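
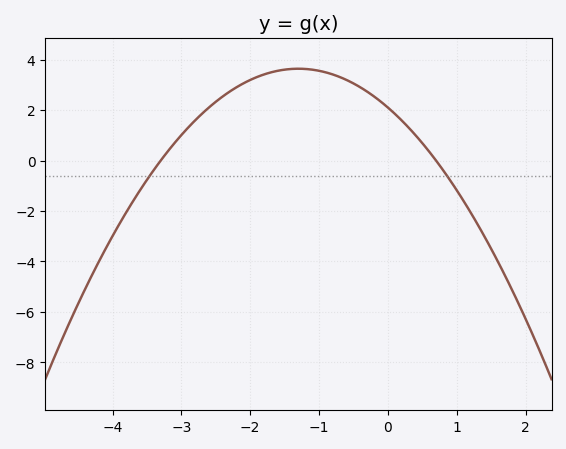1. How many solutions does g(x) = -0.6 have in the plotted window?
2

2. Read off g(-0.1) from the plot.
2.4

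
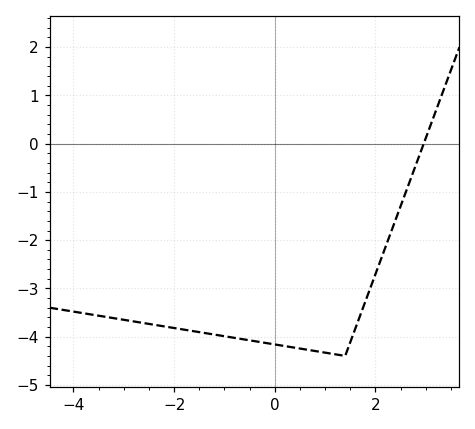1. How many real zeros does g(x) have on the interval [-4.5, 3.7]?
1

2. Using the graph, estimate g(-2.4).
-3.75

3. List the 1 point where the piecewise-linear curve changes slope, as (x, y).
(1.4, -4.4)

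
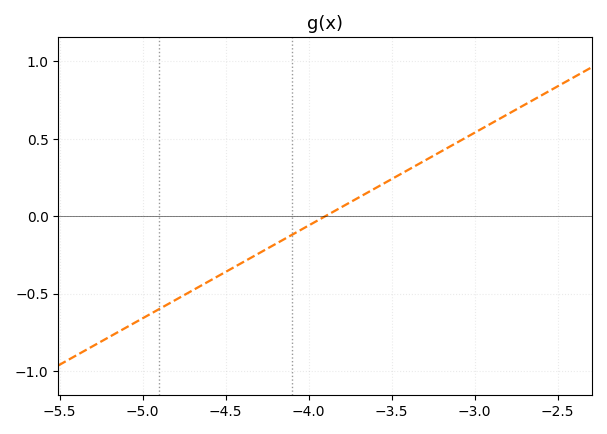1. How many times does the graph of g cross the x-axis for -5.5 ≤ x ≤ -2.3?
1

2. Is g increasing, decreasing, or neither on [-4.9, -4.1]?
increasing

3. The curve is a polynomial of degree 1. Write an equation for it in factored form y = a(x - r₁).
y = 0.6(x + 3.9)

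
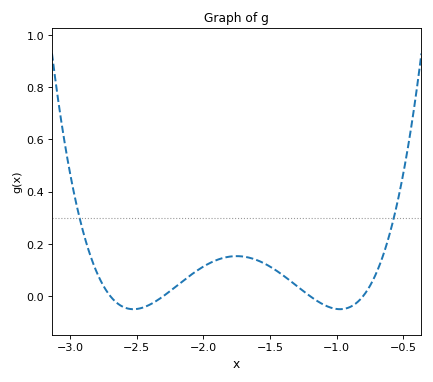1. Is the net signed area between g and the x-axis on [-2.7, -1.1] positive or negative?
positive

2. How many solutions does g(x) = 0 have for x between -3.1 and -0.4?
4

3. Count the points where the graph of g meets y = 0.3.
2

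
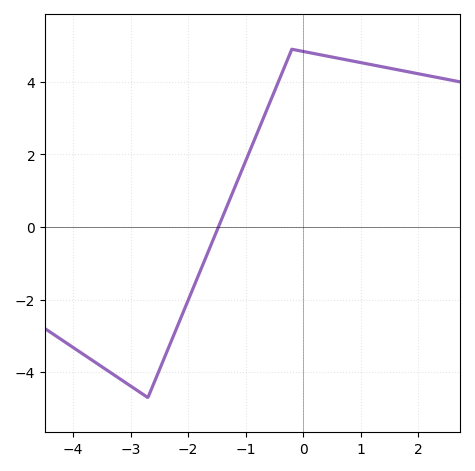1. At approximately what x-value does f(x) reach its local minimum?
-2.7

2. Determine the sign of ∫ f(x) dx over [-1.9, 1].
positive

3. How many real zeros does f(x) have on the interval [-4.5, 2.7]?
1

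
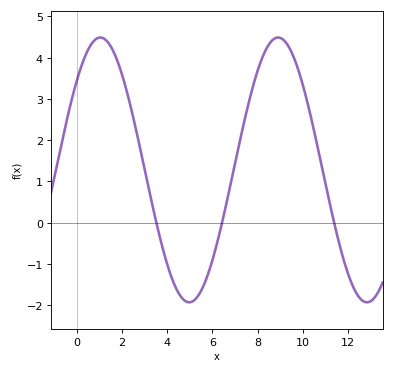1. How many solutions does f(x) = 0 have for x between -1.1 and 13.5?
3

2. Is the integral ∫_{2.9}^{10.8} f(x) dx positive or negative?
positive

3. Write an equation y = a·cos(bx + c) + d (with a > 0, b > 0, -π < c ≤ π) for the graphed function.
y = 3.21cos(0.8x - 0.84) + 1.28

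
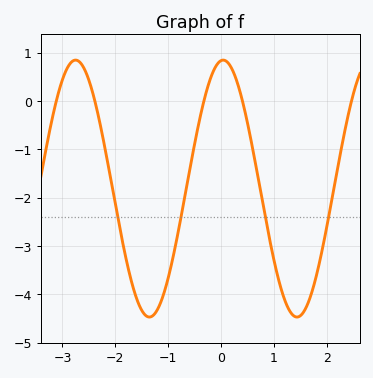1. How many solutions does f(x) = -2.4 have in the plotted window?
4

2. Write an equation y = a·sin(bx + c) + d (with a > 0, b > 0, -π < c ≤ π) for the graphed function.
y = 2.66sin(2.2x + 1.5) - 1.81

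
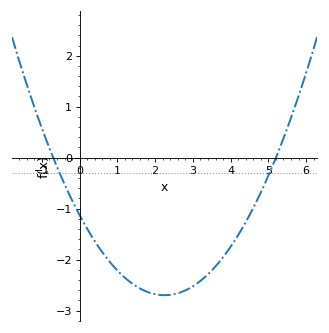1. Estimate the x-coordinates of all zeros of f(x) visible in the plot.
-0.7, 5.2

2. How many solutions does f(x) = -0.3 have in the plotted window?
2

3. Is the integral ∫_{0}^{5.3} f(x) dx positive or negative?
negative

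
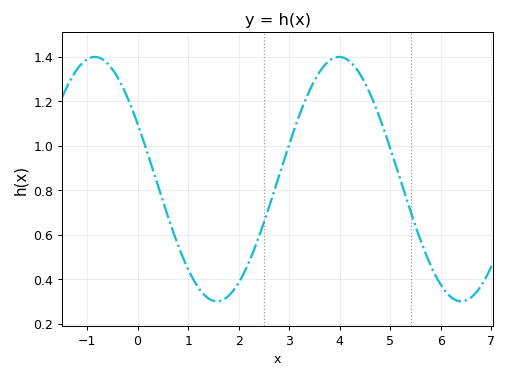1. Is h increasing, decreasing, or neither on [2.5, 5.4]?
neither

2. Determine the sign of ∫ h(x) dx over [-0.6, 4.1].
positive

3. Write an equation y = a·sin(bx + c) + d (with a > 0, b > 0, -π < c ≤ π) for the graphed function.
y = 0.55sin(1.3x + 2.67) + 0.85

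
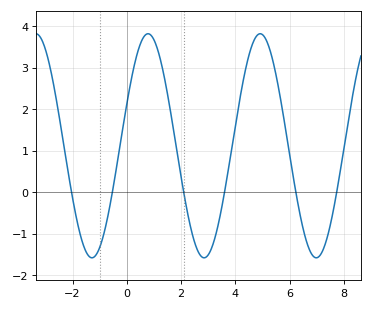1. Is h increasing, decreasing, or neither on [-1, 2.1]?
neither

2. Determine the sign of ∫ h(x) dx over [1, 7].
positive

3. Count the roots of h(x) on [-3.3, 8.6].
6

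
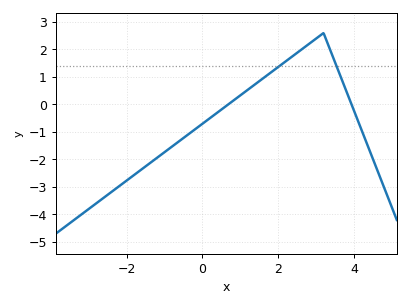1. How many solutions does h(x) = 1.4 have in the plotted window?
2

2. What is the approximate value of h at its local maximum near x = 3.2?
2.6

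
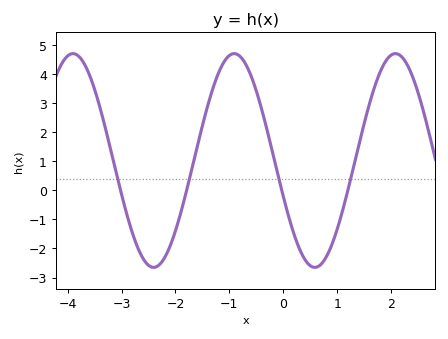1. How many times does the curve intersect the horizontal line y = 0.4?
4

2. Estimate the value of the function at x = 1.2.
0.007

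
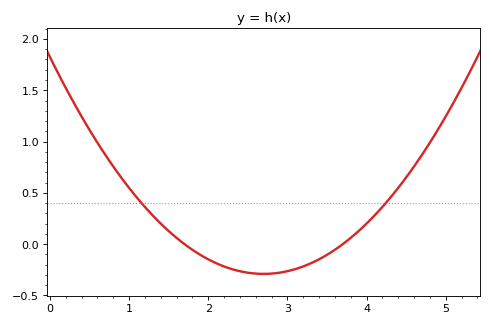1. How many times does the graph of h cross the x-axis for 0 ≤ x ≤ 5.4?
2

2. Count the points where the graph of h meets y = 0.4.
2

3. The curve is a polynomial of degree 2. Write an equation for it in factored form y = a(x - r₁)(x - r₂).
y = 0.29(x - 1.7)(x - 3.7)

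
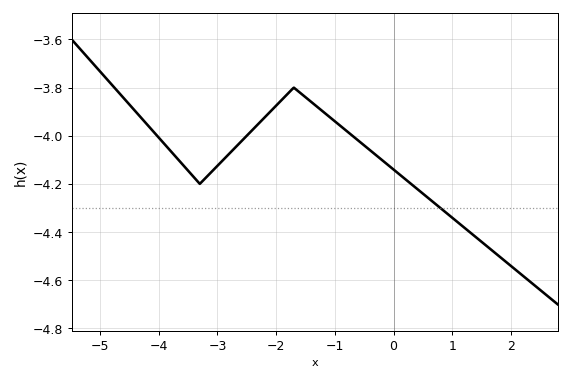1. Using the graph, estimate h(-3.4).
-4.18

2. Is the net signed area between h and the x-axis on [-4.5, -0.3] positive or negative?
negative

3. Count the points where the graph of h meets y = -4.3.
1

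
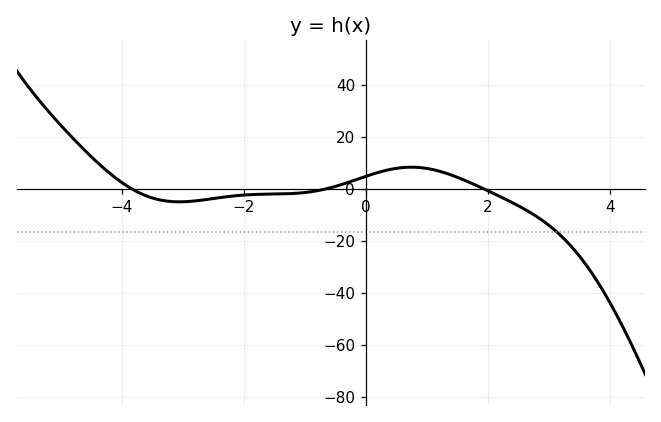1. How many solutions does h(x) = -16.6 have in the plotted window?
1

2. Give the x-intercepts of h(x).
-3.8, -0.6, 2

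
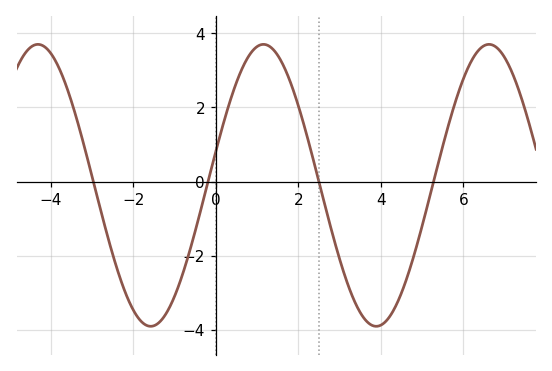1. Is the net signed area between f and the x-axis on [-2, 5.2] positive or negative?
negative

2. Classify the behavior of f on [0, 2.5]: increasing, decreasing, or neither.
neither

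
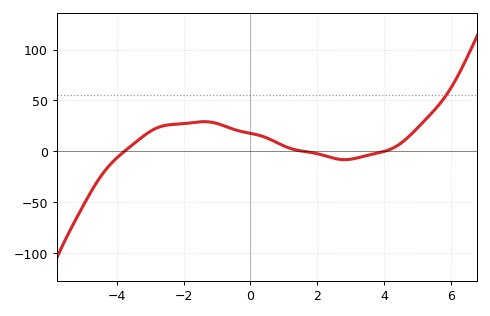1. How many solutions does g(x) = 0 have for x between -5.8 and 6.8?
3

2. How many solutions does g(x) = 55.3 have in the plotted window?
1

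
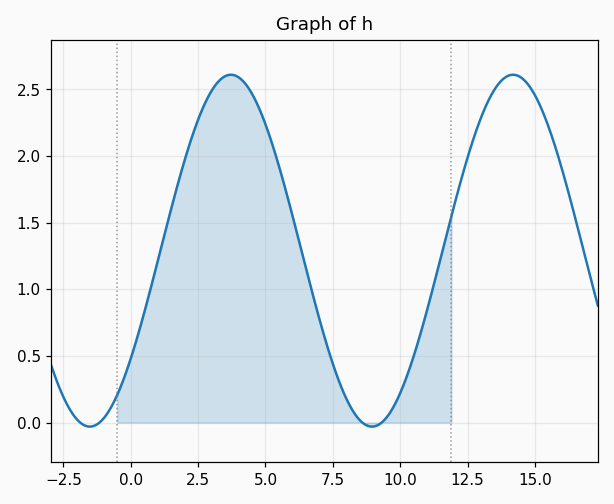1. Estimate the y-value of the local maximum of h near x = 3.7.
2.61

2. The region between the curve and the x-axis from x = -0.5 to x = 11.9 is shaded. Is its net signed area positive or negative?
positive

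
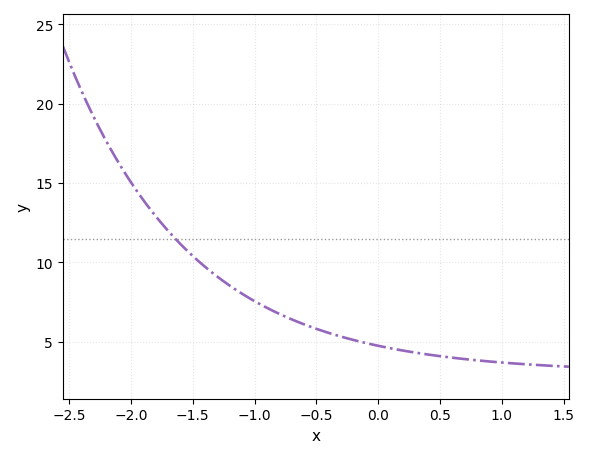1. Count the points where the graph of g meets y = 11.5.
1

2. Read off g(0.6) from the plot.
4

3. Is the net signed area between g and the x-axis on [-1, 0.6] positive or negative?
positive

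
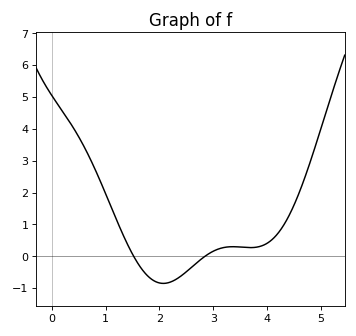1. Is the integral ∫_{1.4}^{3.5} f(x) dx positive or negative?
negative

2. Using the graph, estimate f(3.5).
0.291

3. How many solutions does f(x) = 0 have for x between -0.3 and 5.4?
2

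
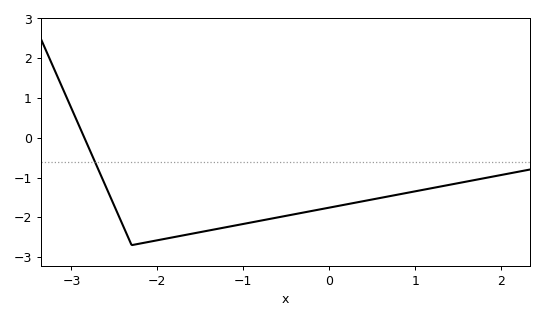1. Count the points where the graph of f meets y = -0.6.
1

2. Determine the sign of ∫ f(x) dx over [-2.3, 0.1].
negative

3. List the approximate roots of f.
-2.85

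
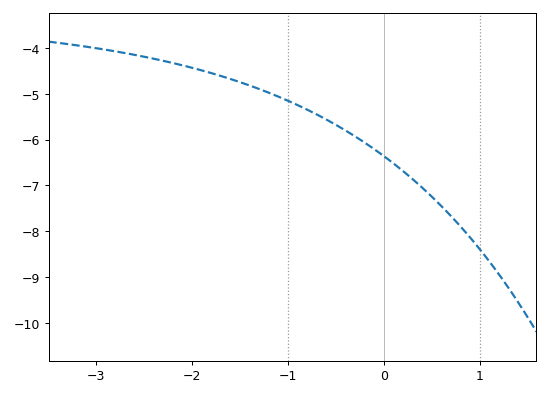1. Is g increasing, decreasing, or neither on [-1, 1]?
decreasing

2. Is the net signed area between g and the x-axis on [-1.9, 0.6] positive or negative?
negative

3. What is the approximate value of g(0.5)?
-7.2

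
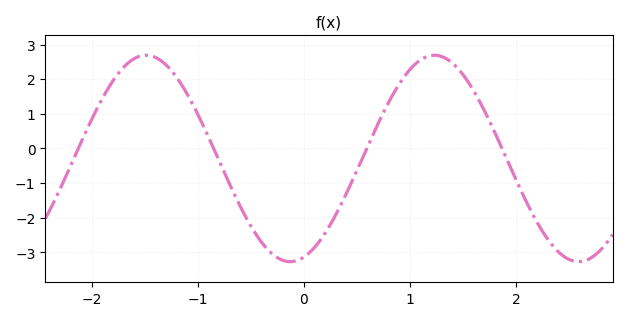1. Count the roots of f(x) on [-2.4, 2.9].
4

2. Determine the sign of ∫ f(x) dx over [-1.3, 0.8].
negative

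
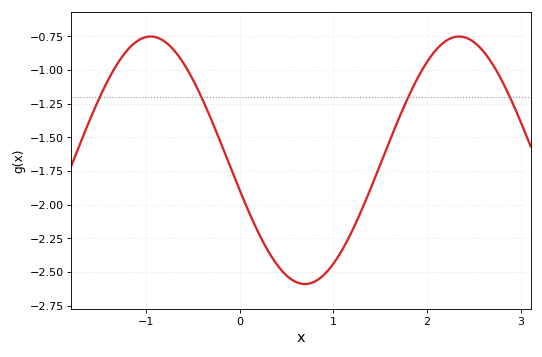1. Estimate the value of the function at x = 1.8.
-1.2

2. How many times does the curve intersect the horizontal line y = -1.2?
4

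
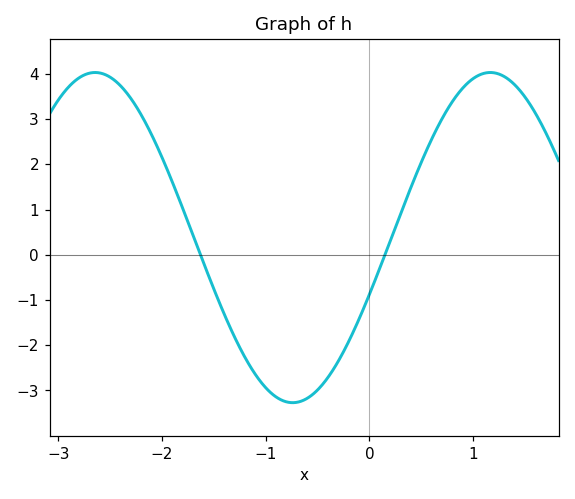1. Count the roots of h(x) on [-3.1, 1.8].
2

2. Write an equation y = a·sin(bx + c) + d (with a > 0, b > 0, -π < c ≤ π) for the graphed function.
y = 3.65sin(1.65x - 0.35) + 0.38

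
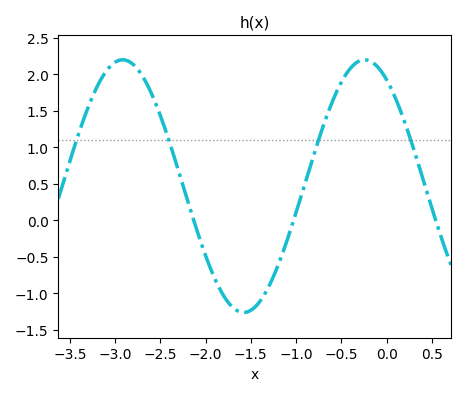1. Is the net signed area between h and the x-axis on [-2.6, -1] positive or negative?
negative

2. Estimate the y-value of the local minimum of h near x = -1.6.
-1.26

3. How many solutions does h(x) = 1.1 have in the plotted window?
4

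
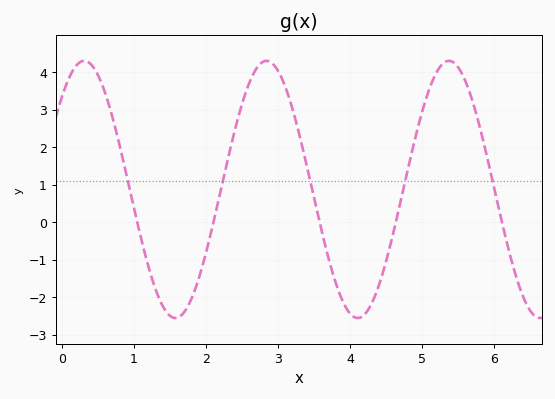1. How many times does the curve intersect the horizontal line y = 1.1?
5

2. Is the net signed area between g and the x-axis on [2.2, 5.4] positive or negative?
positive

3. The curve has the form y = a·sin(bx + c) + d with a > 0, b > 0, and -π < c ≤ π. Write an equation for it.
y = 3.43sin(2.5x + 0.81) + 0.87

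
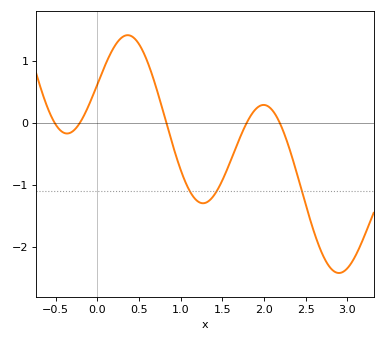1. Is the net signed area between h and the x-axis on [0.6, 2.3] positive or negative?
negative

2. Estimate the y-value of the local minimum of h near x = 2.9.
-2.4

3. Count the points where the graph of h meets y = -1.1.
3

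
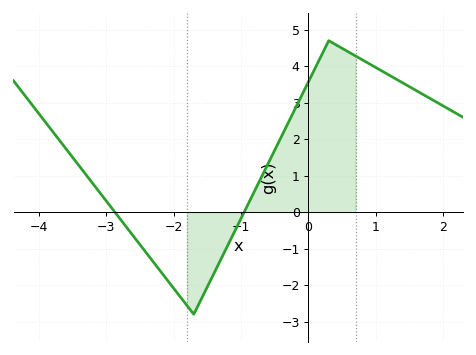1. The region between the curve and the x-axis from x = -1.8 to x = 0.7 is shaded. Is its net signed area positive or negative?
positive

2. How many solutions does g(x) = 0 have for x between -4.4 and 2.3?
2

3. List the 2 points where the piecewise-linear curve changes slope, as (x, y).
(-1.7, -2.8); (0.3, 4.7)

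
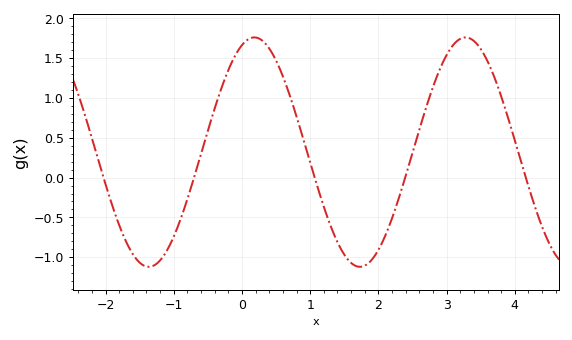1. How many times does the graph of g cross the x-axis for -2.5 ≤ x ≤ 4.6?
5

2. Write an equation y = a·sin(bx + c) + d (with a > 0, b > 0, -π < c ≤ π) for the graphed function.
y = 1.44sin(2x + 1.2) + 0.32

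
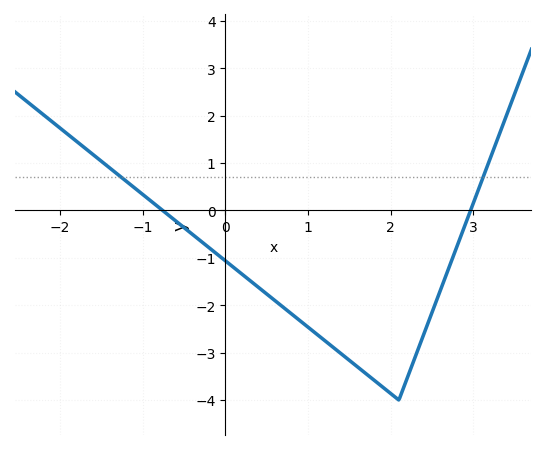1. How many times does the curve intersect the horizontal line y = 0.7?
2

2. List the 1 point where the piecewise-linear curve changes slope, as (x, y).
(2.1, -4)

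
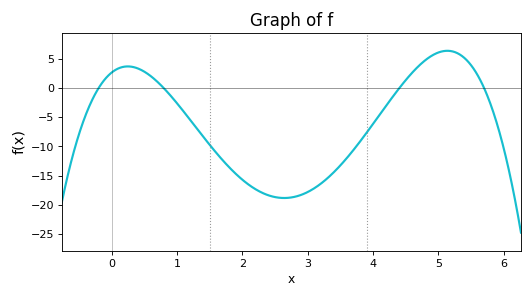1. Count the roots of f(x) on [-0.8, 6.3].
4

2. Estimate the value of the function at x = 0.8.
0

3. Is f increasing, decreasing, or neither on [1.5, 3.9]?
neither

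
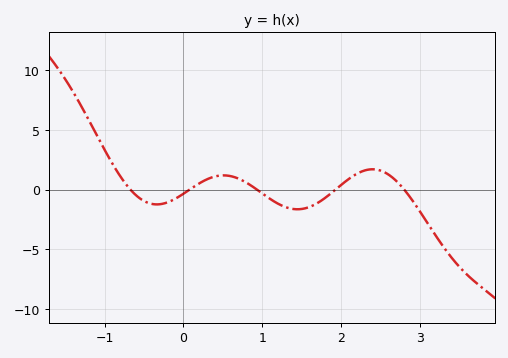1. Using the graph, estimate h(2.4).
1.72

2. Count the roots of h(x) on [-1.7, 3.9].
5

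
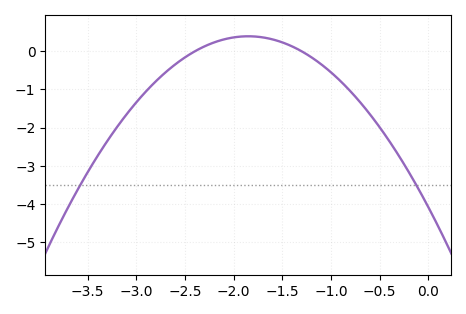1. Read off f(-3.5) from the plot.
-3.2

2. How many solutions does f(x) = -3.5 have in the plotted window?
2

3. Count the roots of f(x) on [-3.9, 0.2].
2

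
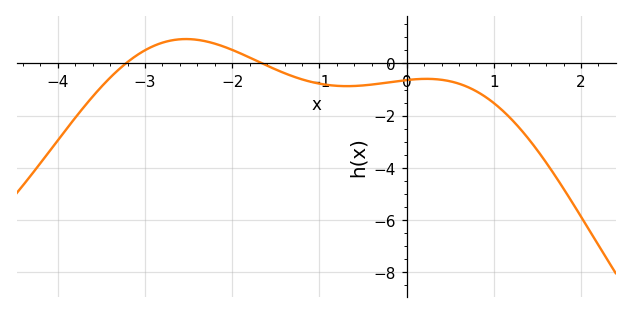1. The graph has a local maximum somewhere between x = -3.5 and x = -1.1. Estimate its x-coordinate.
-2.53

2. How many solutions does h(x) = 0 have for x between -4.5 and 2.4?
2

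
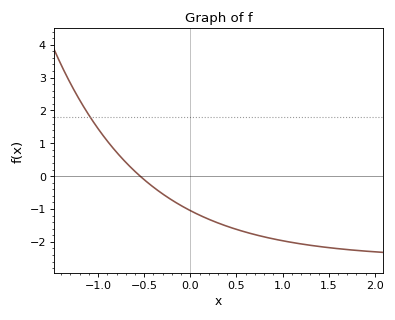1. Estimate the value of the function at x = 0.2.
-1.3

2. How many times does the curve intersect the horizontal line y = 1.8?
1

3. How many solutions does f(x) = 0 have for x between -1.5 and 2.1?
1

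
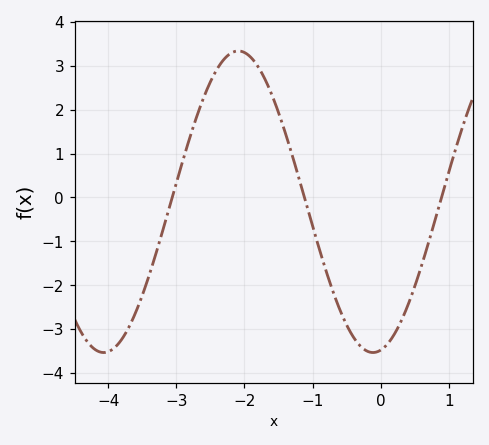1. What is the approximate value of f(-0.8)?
-1.7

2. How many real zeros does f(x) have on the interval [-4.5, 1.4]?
3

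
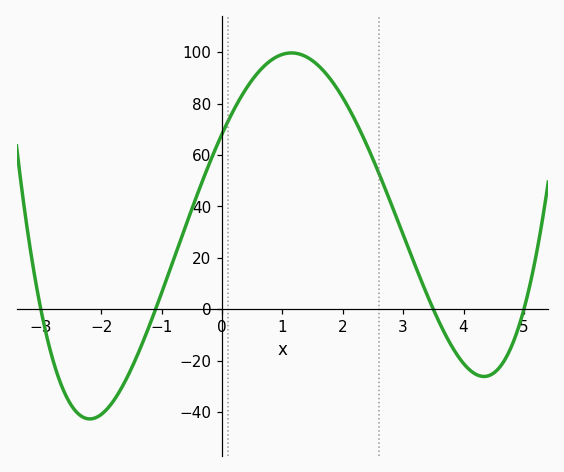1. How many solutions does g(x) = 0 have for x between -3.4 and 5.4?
4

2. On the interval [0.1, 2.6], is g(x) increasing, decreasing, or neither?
neither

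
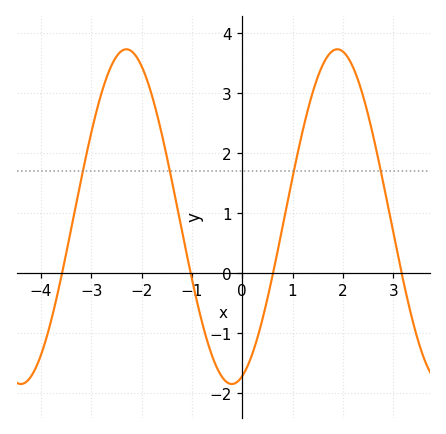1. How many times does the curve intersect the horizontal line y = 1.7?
4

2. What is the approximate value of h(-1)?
-0.095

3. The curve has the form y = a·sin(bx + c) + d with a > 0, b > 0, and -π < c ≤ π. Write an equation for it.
y = 2.79sin(1.5x - 1.26) + 0.94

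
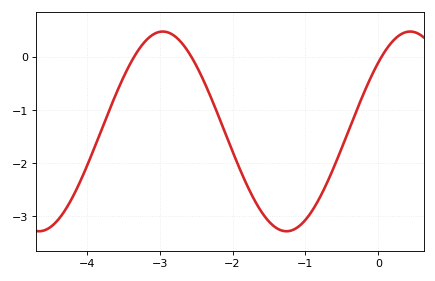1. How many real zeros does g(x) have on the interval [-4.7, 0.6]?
3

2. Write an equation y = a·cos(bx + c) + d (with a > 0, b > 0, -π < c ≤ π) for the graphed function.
y = 1.88cos(1.85x - 0.81) - 1.4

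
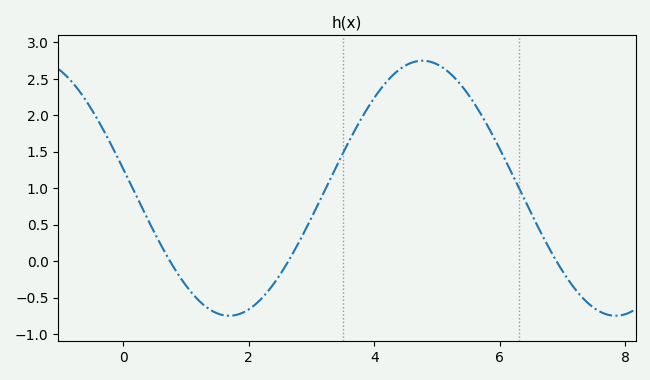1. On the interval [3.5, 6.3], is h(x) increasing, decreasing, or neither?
neither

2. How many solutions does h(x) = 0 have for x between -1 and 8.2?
3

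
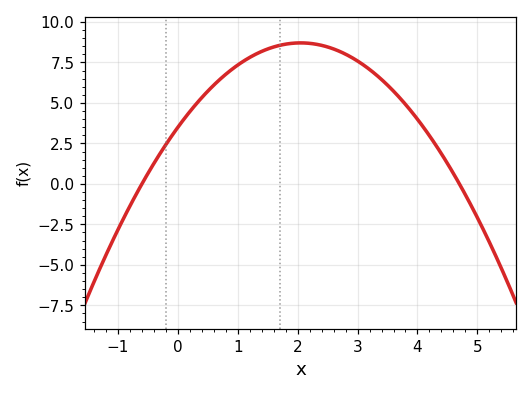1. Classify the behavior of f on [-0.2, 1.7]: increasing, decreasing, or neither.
increasing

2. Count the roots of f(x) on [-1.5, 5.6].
2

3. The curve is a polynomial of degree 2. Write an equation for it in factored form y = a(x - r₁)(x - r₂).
y = -1.24(x + 0.6)(x - 4.7)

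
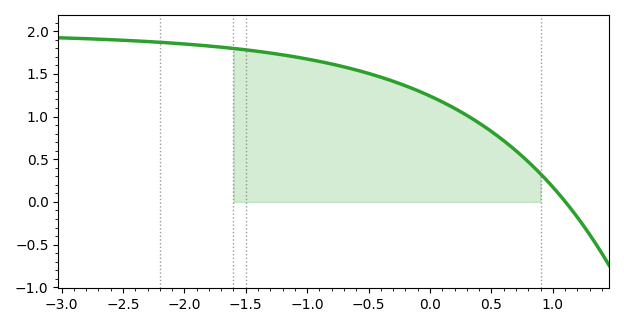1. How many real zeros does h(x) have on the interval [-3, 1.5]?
1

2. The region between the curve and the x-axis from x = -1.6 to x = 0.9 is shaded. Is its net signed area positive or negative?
positive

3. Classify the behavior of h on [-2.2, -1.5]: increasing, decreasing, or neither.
decreasing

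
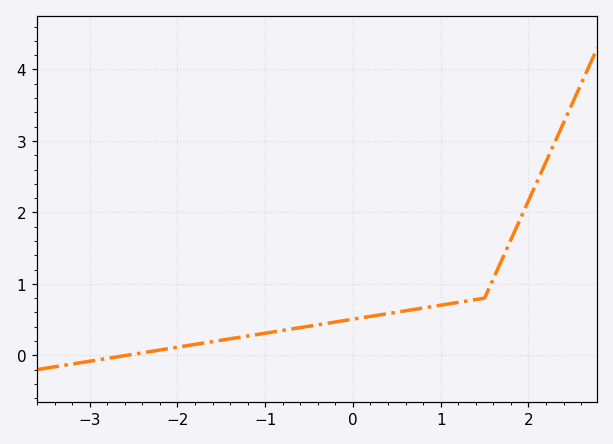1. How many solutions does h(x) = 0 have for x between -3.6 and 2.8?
1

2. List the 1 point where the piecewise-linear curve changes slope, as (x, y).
(1.5, 0.8)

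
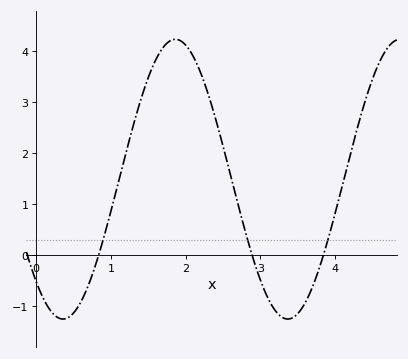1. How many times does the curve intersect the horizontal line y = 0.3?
3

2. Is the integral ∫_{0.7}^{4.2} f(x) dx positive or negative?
positive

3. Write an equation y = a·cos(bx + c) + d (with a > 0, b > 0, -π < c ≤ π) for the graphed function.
y = 2.74cos(2.1x + 2.4) + 1.49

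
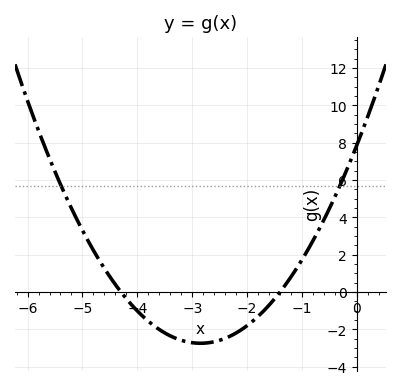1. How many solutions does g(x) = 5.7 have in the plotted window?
2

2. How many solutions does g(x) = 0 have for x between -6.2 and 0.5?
2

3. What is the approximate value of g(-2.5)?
-2.6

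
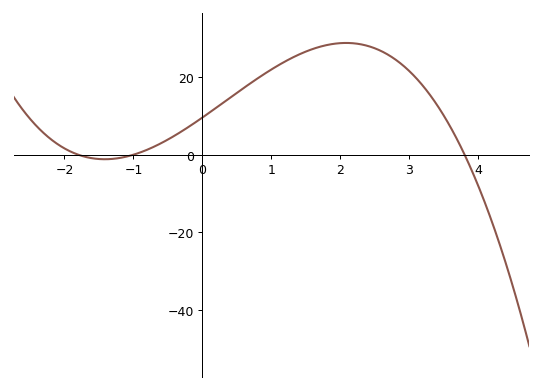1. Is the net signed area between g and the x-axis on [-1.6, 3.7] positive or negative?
positive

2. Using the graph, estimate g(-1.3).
-1.07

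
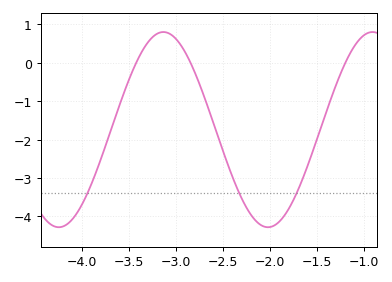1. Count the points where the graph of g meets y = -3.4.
3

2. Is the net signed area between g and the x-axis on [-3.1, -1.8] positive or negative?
negative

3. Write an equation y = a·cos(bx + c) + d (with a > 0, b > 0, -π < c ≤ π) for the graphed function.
y = 2.54cos(2.8x + 2.6) - 1.74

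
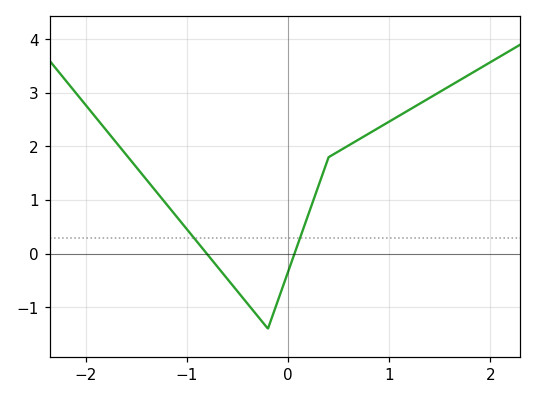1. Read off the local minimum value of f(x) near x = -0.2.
-1.4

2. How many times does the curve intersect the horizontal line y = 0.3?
2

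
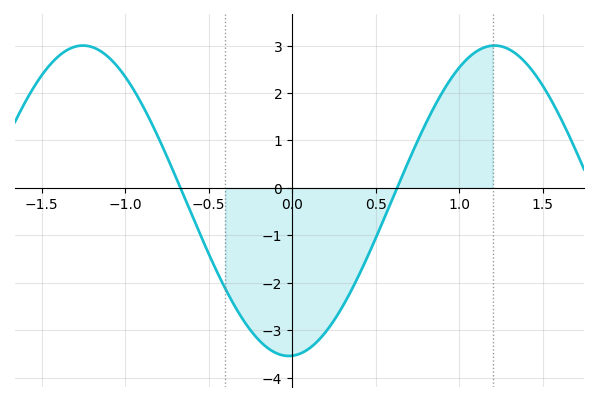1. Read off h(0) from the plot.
-3.5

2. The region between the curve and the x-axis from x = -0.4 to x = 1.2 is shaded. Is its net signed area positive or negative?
negative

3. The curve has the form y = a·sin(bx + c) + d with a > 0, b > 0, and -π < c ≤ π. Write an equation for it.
y = 3.27sin(2.5x - 1.5) - 0.27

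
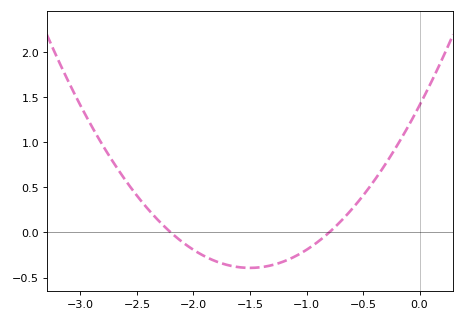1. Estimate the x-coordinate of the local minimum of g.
-1.5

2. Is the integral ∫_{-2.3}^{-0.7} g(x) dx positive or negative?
negative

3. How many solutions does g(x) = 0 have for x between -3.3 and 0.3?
2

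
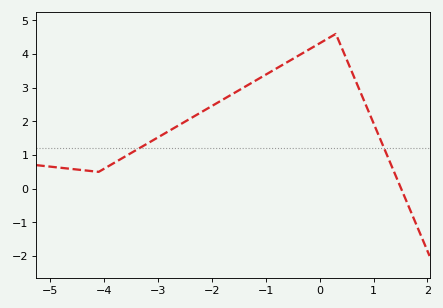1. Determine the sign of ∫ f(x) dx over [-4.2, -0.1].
positive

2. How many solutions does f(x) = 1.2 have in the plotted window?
2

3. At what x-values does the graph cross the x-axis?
1.5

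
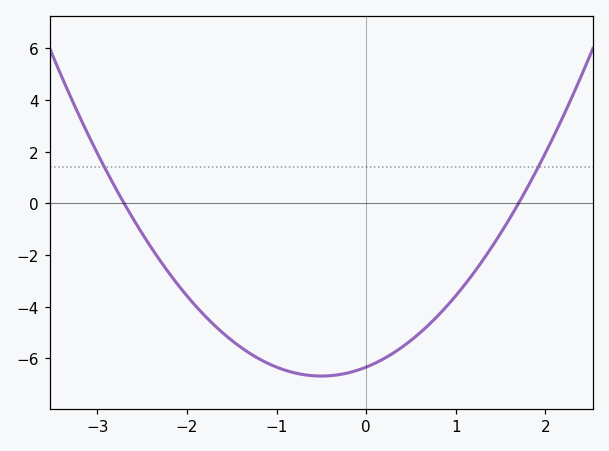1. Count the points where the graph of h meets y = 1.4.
2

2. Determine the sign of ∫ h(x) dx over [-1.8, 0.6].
negative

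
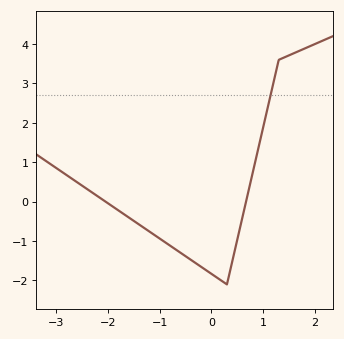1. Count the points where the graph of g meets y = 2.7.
1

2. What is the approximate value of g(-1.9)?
-0.129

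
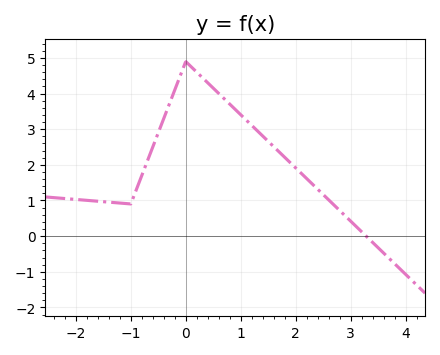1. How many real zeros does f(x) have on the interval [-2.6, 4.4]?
1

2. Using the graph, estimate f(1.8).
2.21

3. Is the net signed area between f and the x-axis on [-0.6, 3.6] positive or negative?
positive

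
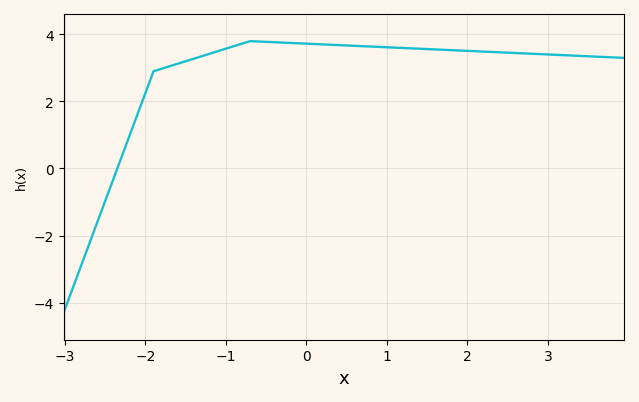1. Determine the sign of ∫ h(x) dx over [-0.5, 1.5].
positive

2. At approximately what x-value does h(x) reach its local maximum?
-0.7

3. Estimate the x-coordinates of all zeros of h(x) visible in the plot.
-2.35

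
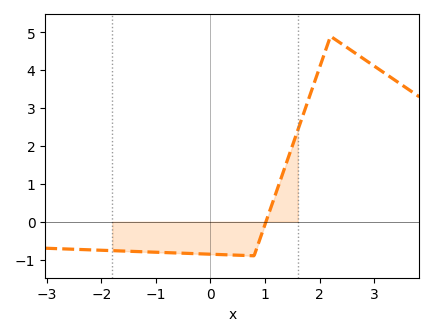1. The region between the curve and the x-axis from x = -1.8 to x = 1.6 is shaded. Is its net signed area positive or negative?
negative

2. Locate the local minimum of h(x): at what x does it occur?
0.797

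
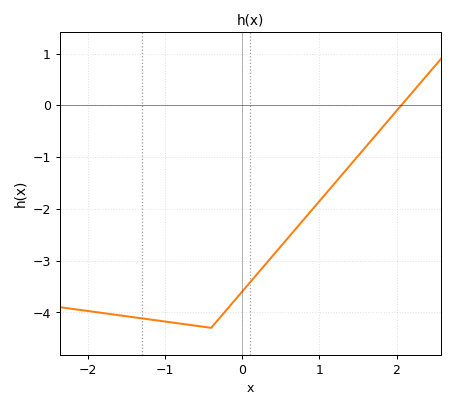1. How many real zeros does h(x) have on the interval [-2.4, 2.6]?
1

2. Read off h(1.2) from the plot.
-1.5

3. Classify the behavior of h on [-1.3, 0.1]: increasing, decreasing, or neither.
neither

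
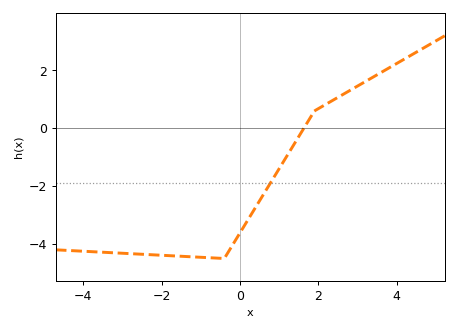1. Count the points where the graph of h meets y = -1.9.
1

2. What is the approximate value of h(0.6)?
-2.2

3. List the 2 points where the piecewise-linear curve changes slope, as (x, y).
(-0.4, -4.5); (1.9, 0.6)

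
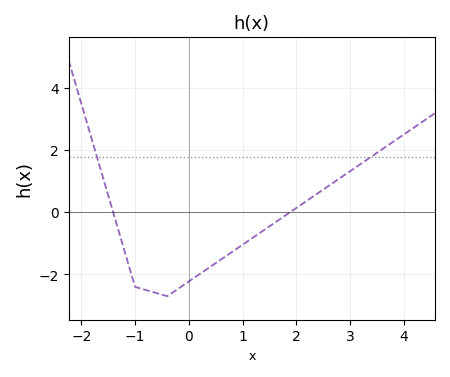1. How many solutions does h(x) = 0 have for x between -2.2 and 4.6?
2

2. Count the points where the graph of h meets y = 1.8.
2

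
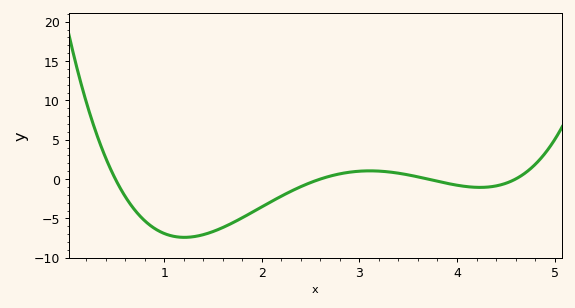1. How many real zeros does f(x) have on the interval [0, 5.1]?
4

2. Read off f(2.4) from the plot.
-1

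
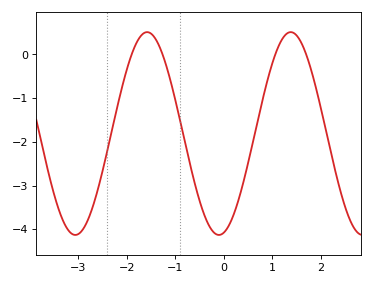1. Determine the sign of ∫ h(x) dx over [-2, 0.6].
negative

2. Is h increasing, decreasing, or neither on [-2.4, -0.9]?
neither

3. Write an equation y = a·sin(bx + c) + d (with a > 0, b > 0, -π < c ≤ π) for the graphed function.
y = 2.32sin(2.12x - 1.36) - 1.81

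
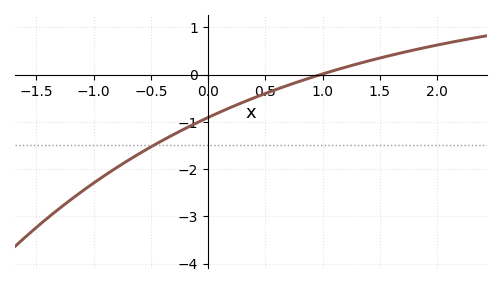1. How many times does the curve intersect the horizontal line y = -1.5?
1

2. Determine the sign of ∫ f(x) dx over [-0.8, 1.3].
negative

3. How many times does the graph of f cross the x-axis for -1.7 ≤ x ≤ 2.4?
1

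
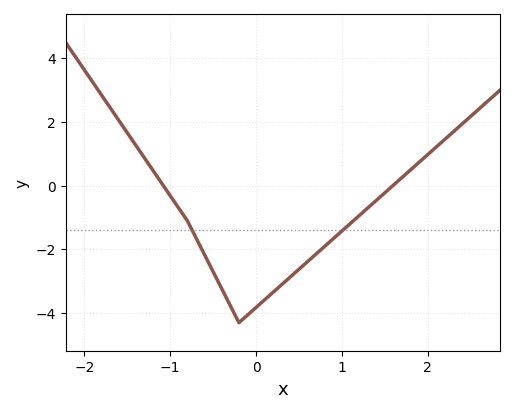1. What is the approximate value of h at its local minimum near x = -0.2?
-4.3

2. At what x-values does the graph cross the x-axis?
-1.08, 1.59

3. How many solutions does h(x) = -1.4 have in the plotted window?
2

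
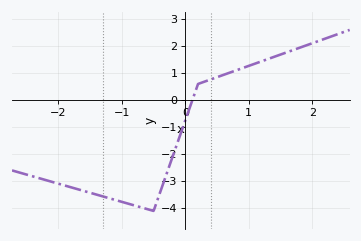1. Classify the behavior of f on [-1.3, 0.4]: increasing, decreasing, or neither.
neither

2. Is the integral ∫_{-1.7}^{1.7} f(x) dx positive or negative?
negative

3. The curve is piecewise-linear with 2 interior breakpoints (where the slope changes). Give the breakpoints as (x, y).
(-0.5, -4.1); (0.2, 0.6)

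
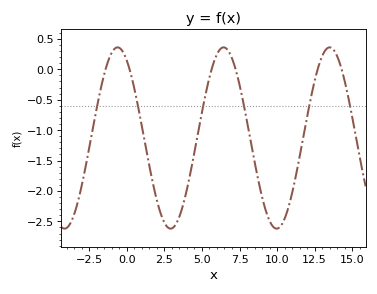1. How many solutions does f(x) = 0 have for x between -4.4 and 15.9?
6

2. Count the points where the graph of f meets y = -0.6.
6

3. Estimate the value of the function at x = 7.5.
-0.25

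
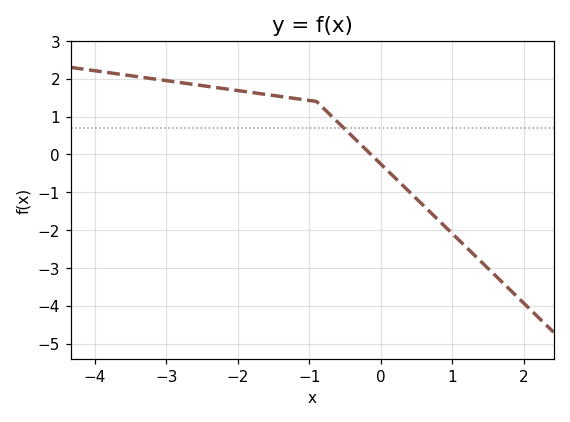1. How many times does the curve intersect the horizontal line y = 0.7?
1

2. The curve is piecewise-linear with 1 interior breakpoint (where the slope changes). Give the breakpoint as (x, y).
(-0.9, 1.4)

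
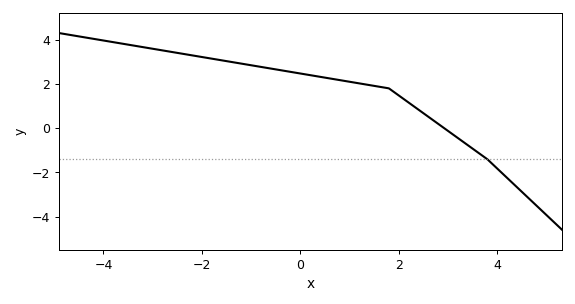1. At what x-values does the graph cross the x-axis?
3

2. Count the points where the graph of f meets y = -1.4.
1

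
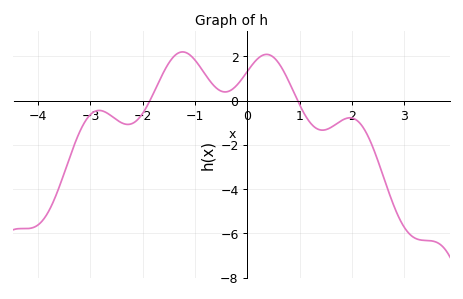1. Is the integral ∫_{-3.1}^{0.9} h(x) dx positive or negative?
positive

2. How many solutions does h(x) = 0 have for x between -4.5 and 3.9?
2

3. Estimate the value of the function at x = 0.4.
2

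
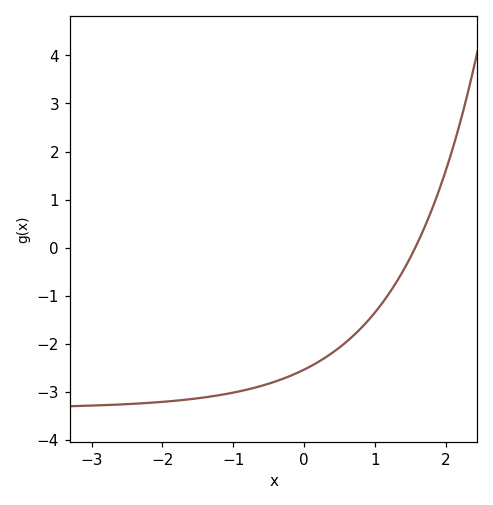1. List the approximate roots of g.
1.57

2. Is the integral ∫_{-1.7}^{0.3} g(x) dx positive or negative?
negative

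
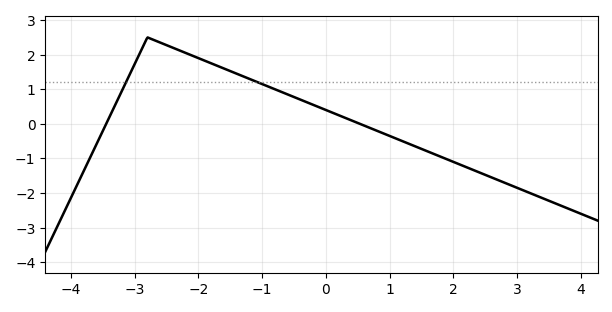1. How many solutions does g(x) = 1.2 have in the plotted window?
2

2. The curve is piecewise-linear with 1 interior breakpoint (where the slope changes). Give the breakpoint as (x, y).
(-2.8, 2.5)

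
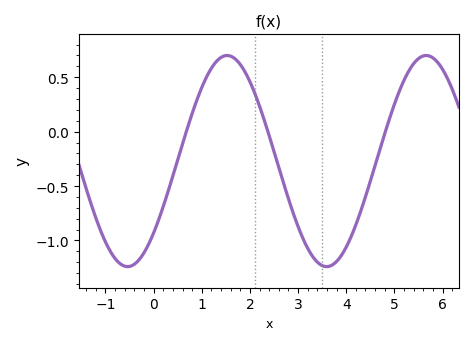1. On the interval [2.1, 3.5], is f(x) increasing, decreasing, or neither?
decreasing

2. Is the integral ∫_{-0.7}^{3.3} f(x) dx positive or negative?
negative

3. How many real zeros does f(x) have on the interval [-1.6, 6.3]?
3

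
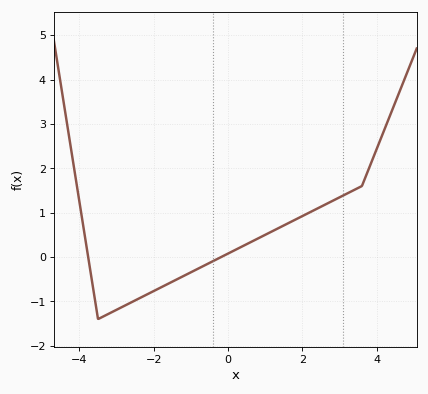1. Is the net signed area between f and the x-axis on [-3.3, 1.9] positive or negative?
negative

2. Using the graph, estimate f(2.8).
1.3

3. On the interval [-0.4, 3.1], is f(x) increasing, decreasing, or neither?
increasing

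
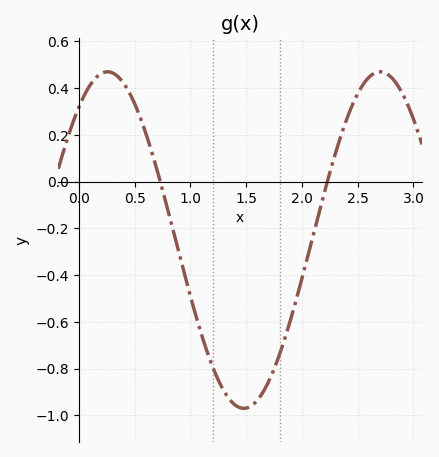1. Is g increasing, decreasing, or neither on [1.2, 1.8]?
neither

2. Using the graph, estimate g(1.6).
-0.935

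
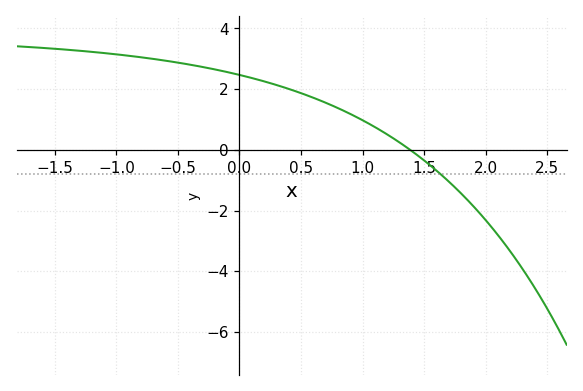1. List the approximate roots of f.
1.4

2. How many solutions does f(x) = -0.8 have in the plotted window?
1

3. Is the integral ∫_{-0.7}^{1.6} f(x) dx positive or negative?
positive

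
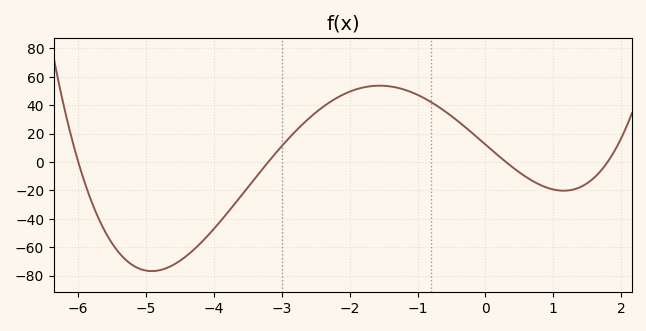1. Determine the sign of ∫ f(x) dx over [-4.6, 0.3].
positive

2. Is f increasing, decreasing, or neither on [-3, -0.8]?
neither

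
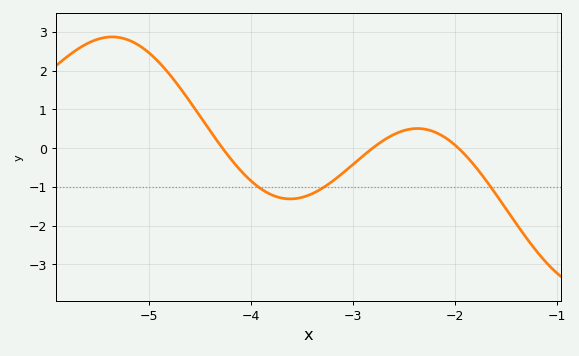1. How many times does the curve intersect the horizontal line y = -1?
3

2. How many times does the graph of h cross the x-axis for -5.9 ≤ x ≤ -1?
3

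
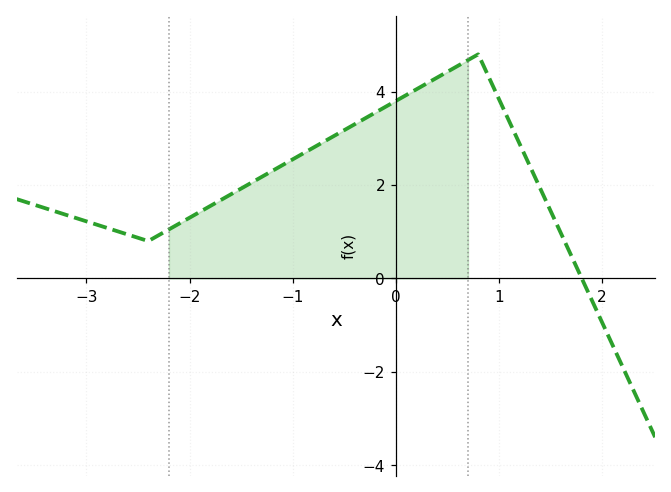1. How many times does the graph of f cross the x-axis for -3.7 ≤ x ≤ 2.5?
1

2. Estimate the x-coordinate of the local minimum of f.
-2.4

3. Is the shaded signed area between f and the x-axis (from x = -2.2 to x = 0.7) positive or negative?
positive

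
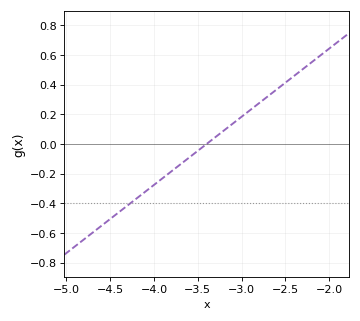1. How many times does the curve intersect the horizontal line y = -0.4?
1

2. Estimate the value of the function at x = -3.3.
0.04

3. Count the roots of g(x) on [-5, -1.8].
1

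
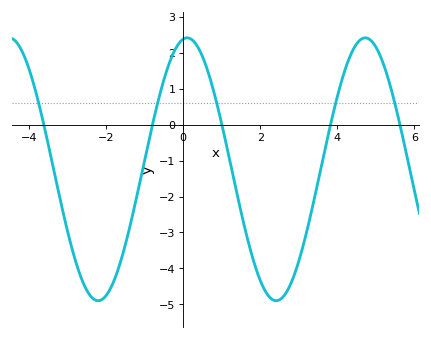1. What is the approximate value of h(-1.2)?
-2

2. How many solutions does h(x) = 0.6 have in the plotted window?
5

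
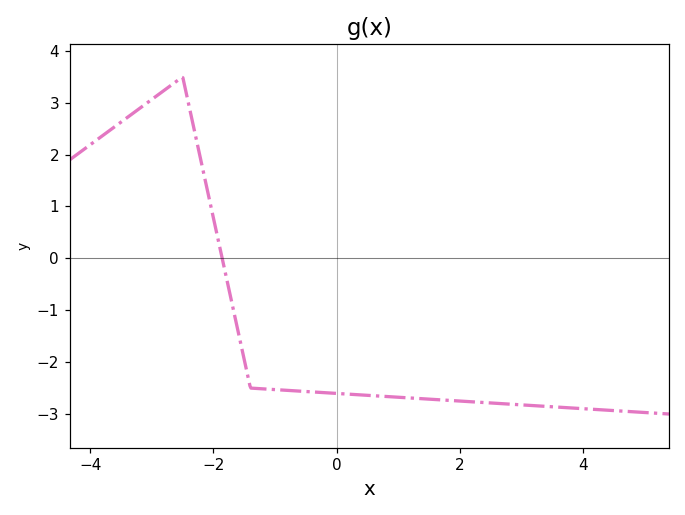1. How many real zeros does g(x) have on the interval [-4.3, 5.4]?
1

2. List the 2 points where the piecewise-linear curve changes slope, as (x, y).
(-2.5, 3.5); (-1.4, -2.5)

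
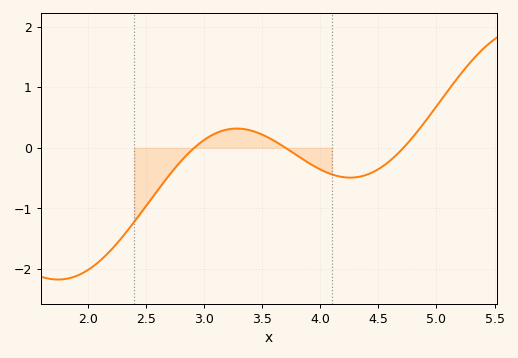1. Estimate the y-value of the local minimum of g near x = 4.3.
-0.5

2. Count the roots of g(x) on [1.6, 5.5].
3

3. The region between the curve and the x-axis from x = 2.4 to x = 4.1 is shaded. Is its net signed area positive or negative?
negative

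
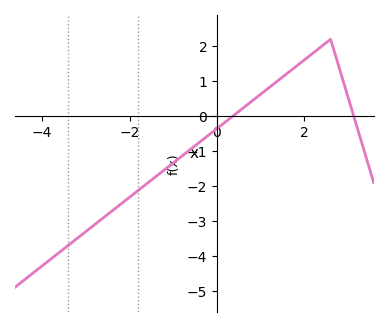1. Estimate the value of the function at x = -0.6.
-0.946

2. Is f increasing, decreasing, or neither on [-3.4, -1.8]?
increasing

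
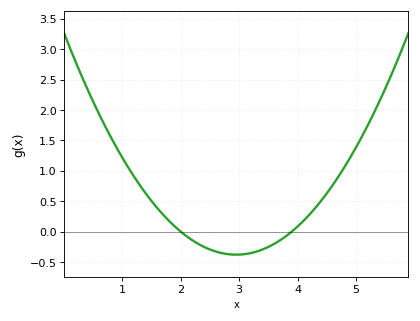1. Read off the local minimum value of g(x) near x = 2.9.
-0.379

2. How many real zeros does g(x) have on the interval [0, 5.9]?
2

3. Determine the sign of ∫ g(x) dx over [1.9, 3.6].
negative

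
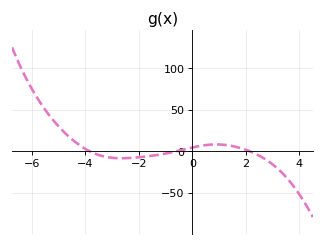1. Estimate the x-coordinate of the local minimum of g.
-2.6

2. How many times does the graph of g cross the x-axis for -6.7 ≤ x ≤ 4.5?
3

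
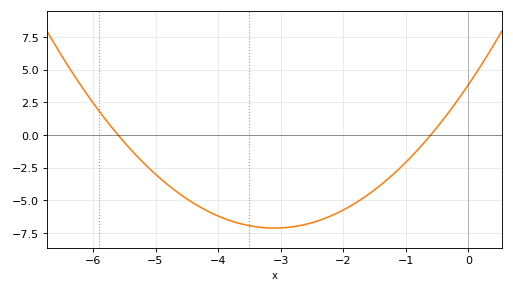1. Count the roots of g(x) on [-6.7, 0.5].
2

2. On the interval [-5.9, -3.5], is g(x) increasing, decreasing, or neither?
decreasing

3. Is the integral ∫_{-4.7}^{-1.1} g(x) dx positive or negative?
negative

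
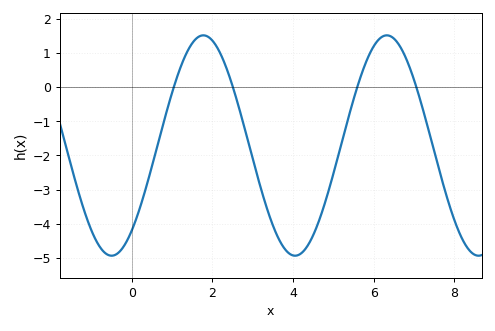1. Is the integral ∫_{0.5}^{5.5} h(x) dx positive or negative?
negative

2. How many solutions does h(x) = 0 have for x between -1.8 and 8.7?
4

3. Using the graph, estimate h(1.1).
0.216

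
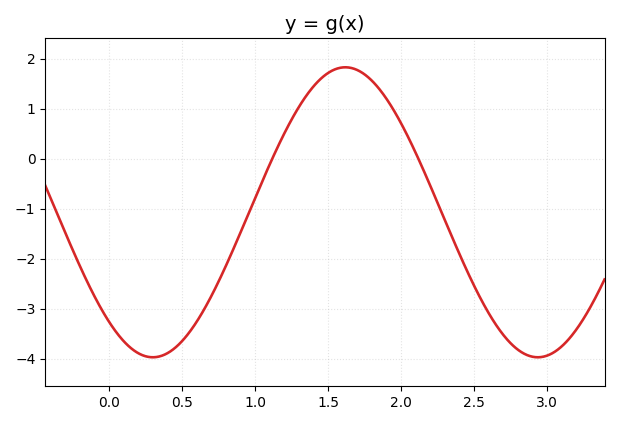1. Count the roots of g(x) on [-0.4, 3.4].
2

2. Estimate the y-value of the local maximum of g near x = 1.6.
1.8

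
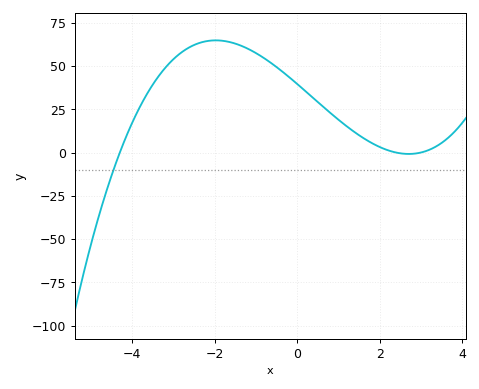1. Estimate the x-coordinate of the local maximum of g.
-2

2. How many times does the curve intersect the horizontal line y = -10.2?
1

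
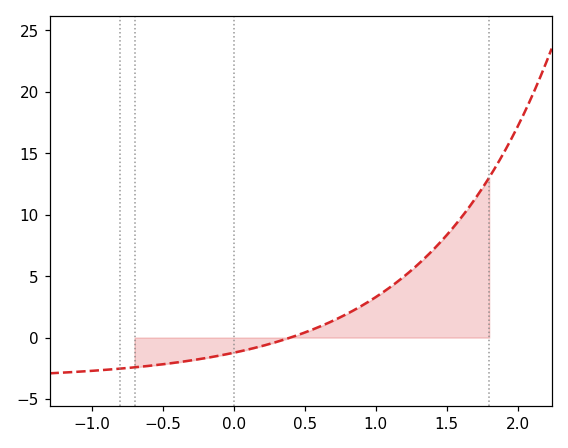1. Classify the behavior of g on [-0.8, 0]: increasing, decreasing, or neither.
increasing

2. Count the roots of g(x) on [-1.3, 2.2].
1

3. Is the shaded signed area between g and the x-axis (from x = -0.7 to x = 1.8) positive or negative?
positive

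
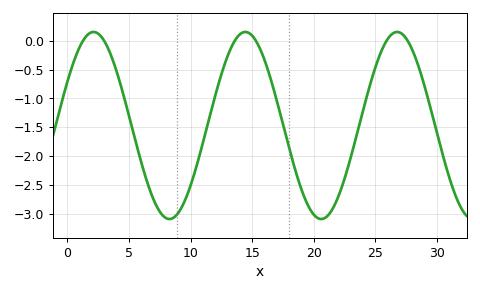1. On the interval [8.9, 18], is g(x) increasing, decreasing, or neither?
neither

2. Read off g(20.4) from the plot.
-3.08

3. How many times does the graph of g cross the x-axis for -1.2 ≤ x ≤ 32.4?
6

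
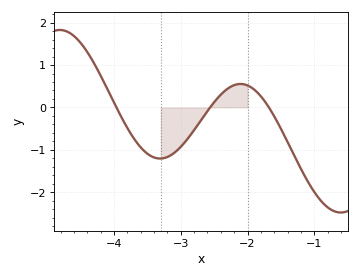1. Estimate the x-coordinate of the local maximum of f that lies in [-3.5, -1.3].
-2.1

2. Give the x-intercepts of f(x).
-4, -2.6, -1.7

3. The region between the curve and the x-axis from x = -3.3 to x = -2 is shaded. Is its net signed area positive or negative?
negative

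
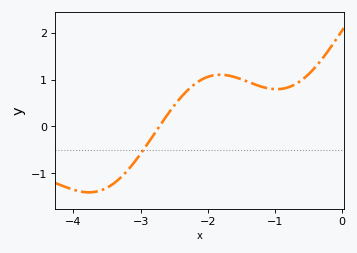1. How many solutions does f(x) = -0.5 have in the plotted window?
1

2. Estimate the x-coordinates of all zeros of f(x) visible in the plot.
-2.7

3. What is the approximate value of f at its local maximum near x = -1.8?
1.1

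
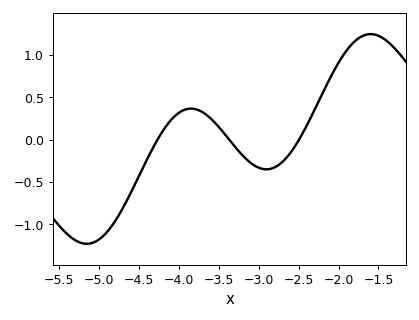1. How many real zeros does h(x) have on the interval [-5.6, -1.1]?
3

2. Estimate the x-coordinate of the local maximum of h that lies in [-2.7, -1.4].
-1.6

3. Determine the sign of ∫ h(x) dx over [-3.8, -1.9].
positive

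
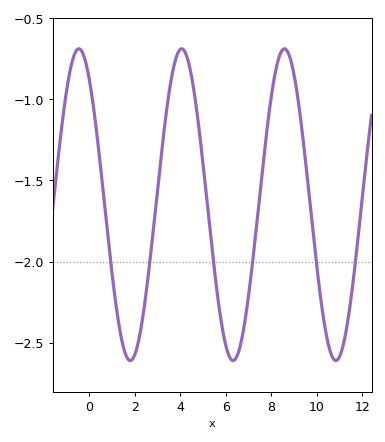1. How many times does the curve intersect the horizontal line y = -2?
6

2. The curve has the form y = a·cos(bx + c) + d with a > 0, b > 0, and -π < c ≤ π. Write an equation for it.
y = 0.96cos(1.4x + 0.64) - 1.65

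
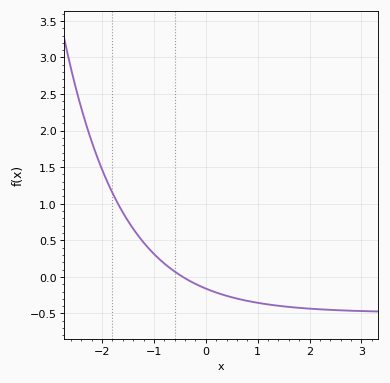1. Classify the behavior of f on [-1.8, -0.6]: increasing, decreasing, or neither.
decreasing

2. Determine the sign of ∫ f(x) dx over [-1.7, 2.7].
negative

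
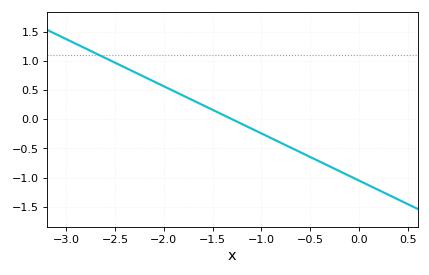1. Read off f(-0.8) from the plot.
-0.4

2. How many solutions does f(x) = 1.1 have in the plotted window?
1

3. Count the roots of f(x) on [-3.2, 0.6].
1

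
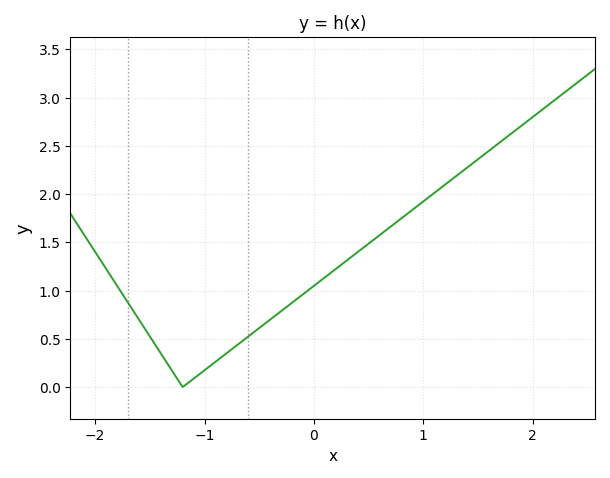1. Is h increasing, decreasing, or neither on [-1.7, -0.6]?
neither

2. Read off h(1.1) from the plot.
2.01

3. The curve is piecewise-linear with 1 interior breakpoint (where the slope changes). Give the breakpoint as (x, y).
(-1.2, 0)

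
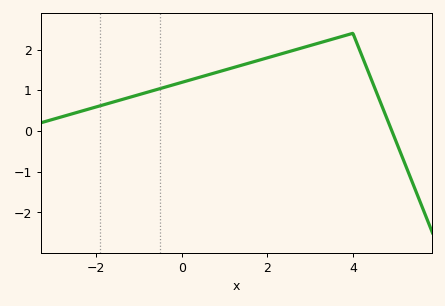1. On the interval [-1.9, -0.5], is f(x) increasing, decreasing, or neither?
increasing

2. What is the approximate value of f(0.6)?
1.4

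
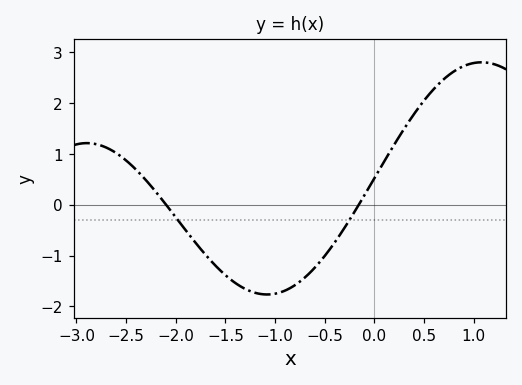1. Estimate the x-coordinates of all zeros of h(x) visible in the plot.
-2.1, -0.156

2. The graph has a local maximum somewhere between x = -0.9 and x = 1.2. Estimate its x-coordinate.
1.08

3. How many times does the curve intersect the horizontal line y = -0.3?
2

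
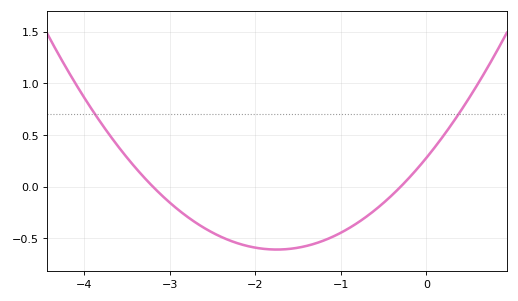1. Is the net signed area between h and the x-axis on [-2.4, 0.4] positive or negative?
negative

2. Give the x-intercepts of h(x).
-3.2, -0.3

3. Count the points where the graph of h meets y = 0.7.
2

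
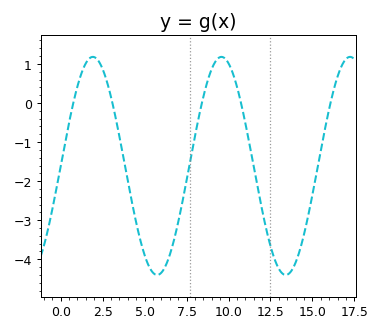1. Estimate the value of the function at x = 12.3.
-3.3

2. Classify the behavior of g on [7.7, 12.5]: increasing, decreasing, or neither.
neither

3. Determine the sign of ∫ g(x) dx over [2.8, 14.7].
negative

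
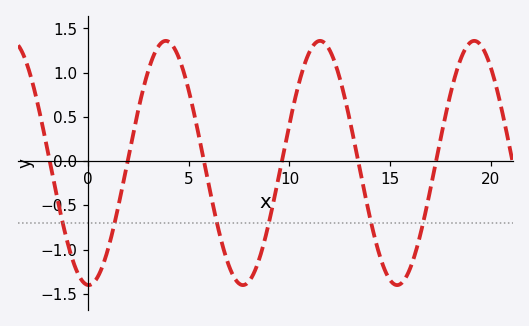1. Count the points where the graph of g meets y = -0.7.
6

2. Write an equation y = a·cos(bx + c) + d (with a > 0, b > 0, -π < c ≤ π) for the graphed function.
y = 1.38cos(0.82x + 3.12) - 0.02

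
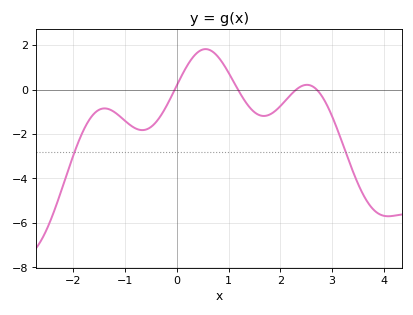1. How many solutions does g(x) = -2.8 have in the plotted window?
2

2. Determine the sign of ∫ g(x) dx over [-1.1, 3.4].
negative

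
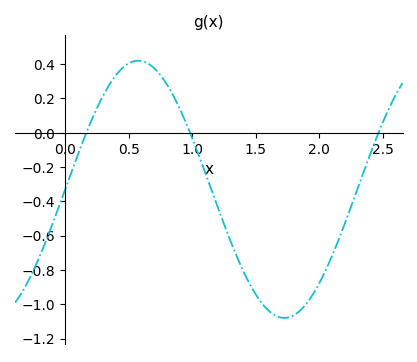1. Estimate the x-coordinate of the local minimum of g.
1.75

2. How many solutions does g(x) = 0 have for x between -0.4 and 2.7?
3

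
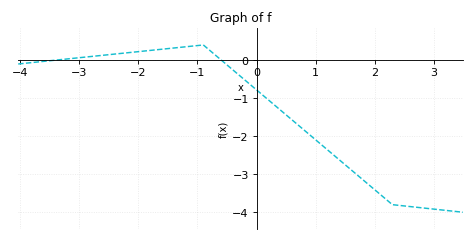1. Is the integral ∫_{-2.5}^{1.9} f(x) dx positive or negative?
negative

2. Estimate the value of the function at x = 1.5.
-2.75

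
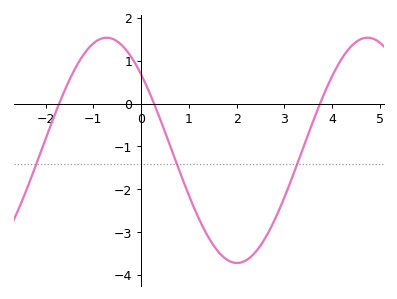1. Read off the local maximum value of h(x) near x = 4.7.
1.54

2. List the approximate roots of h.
-1.72, 0.271, 3.75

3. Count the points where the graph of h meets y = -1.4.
3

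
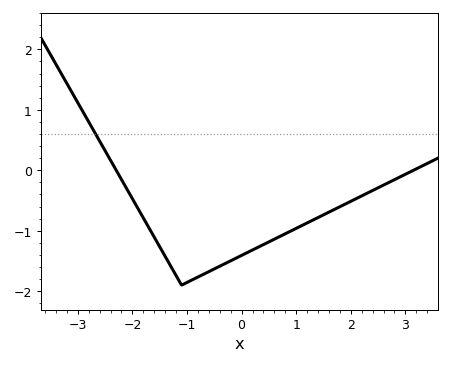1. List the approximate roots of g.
-2.3, 3.1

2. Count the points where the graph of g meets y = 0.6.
1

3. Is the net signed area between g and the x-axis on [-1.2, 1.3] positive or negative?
negative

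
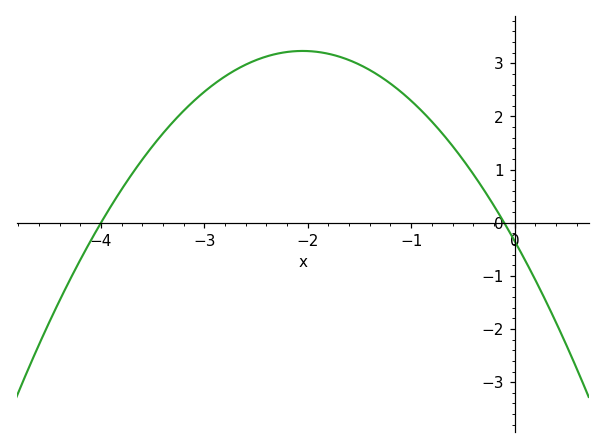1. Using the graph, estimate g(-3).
2.5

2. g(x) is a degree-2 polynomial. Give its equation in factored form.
y = -0.85(x + 4)(x + 0.1)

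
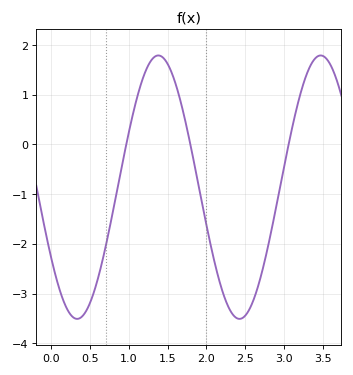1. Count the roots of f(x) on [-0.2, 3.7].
3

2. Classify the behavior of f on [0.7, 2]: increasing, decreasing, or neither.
neither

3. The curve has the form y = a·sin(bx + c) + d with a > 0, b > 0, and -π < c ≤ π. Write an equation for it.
y = 2.65sin(3x - 2.6) - 0.86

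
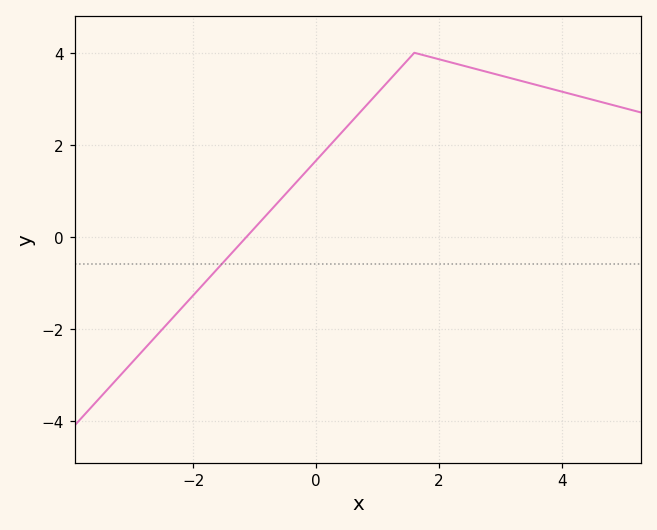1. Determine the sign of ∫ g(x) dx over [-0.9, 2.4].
positive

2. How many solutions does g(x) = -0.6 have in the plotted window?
1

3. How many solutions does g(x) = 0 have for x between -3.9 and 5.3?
1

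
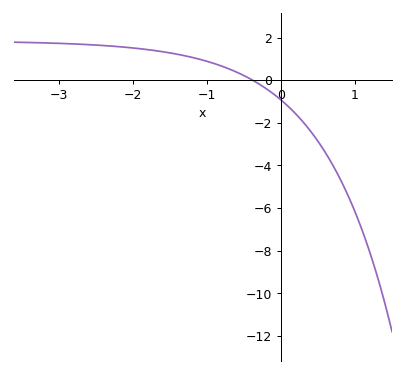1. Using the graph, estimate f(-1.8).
1.43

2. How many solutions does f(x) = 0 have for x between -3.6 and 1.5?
1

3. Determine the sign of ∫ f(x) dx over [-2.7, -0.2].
positive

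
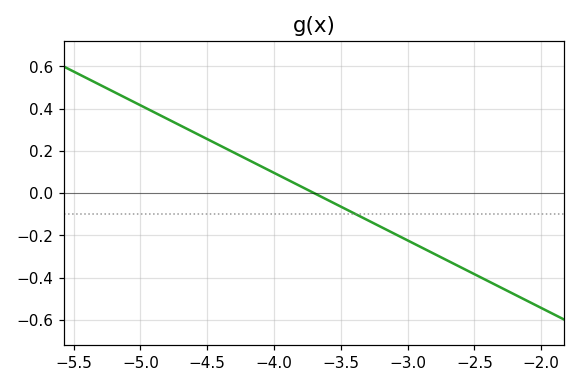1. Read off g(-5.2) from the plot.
0.48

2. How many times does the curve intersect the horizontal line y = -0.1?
1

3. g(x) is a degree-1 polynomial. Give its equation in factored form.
y = -0.32(x + 3.7)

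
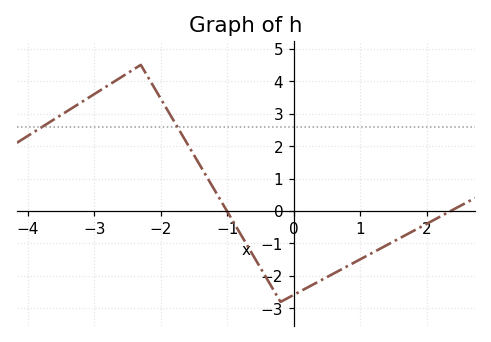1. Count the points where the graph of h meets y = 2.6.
2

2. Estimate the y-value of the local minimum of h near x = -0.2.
-2.8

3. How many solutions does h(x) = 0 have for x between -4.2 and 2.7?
2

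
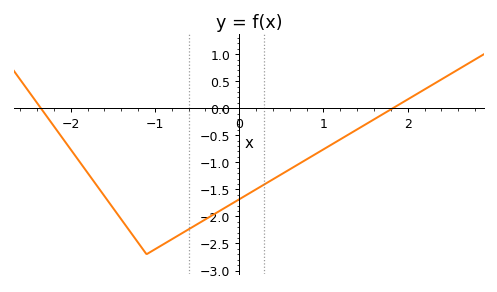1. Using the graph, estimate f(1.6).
-0.2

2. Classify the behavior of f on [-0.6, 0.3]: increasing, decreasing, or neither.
increasing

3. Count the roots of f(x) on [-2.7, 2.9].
2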